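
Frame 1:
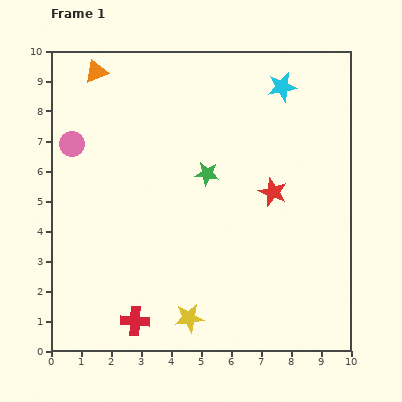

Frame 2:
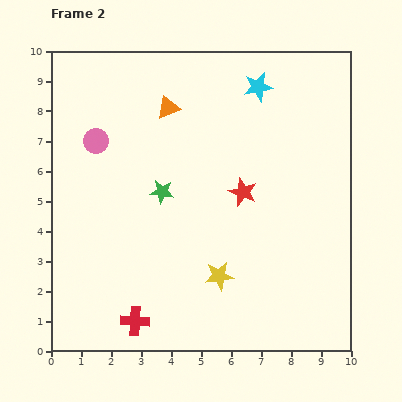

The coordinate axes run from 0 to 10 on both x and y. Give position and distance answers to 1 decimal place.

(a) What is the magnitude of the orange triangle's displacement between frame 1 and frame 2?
2.7

The orange triangle moved from (1.5, 9.3) to (3.9, 8.1), a distance of √(2.4² + 1.2²) ≈ 2.7.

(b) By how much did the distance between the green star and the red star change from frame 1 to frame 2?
+0.4

Distance in frame 1: 2.3. Distance in frame 2: 2.7.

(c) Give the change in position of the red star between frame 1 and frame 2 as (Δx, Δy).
(-1.0, 0.0)

The red star was at (7.4, 5.3) in frame 1 and (6.4, 5.3) in frame 2.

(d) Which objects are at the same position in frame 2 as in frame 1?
the red cross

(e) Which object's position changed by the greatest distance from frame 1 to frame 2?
the orange triangle

(moved 2.7; next 1.7)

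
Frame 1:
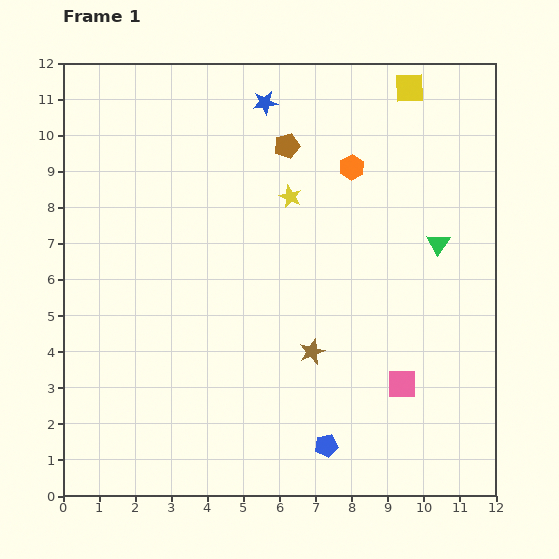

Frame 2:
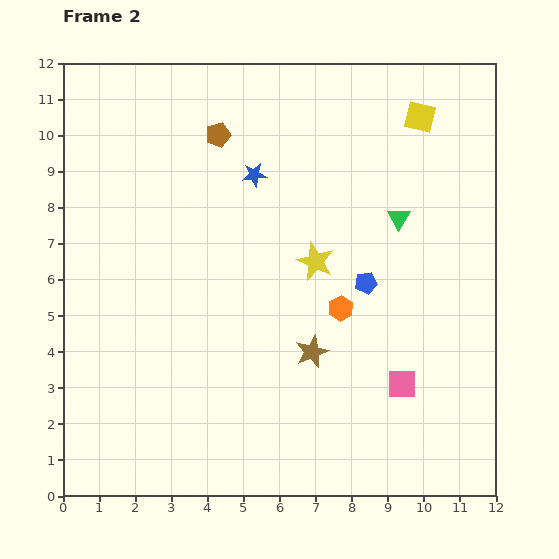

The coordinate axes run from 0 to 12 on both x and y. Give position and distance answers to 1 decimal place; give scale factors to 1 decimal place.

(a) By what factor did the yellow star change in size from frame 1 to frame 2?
1.7×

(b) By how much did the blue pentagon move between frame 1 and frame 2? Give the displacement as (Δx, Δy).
(1.1, 4.5)

The blue pentagon was at (7.3, 1.4) in frame 1 and (8.4, 5.9) in frame 2.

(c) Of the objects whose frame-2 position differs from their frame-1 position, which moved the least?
the yellow square

(moved 0.9)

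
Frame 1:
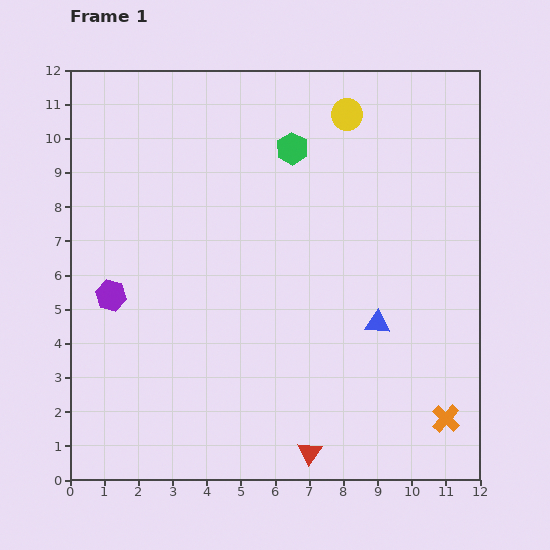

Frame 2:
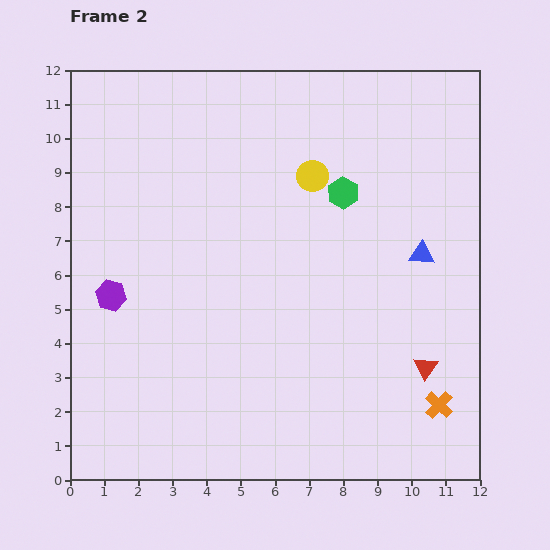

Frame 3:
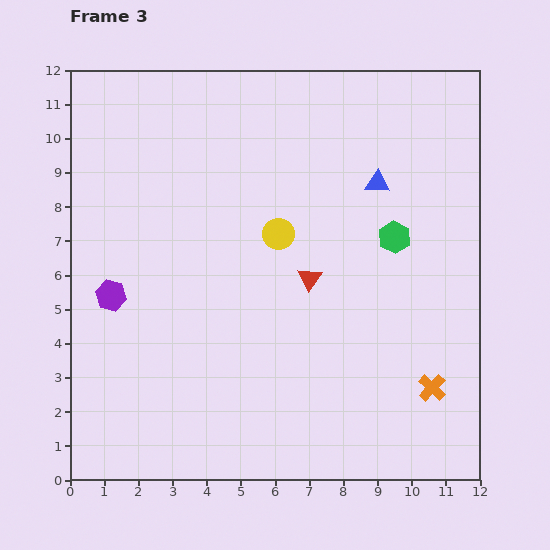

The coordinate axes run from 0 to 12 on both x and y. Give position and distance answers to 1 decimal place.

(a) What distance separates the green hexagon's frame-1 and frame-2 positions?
2.0

The green hexagon moved from (6.5, 9.7) to (8.0, 8.4), a distance of √(1.5² + 1.3²) ≈ 2.0.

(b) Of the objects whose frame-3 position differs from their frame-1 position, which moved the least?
the orange cross

(moved 1.0)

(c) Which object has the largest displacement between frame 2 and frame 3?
the red triangle

(moved 4.3; next 2.5)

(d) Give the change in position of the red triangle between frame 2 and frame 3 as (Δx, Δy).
(-3.4, 2.6)

The red triangle was at (10.4, 3.3) in frame 2 and (7.0, 5.9) in frame 3.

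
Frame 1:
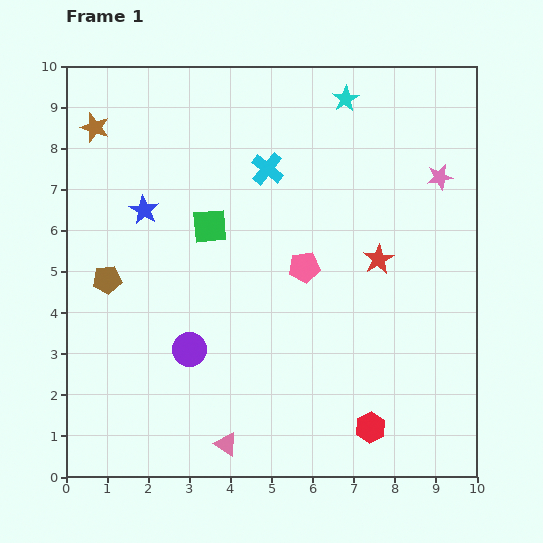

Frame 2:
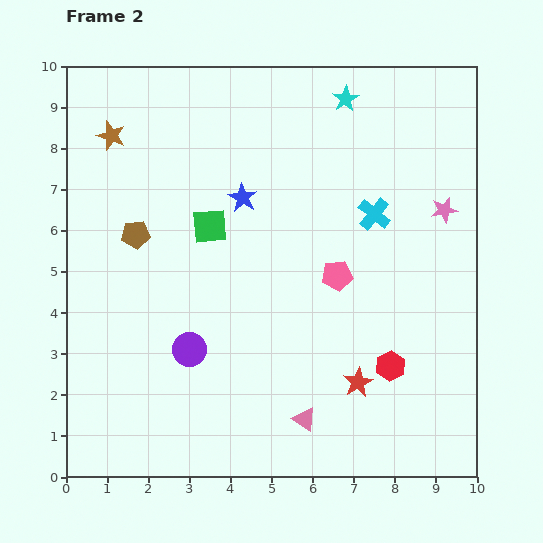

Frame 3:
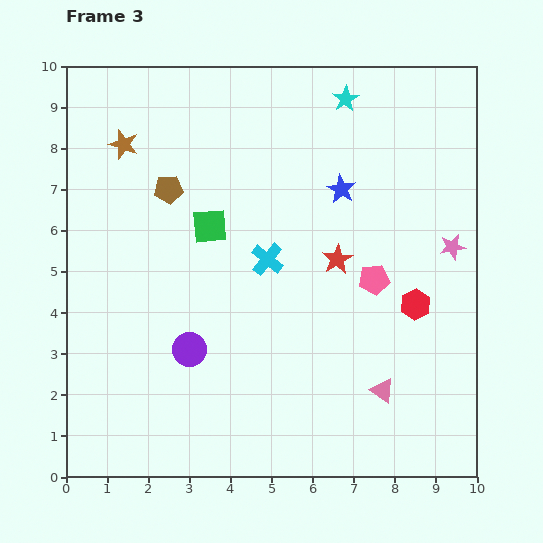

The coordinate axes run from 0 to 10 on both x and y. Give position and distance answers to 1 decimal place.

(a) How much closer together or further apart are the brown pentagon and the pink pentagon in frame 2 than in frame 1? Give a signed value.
+0.2

Distance in frame 1: 4.8. Distance in frame 2: 5.0.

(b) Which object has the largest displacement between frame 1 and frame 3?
the blue star

(moved 4.8; next 4.0)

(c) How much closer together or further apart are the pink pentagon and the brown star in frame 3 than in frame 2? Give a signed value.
+0.4

Distance in frame 2: 6.5. Distance in frame 3: 6.9.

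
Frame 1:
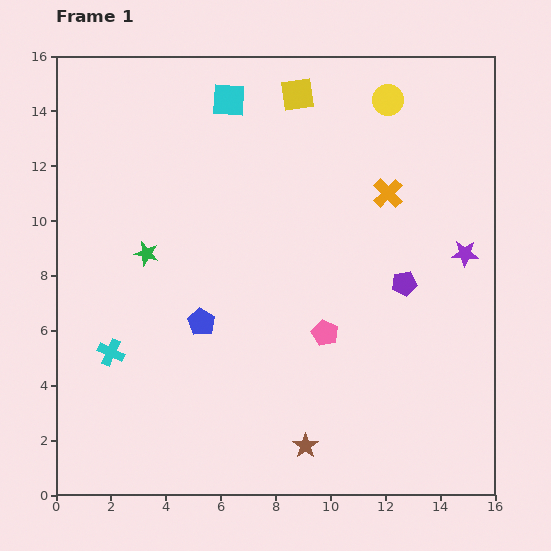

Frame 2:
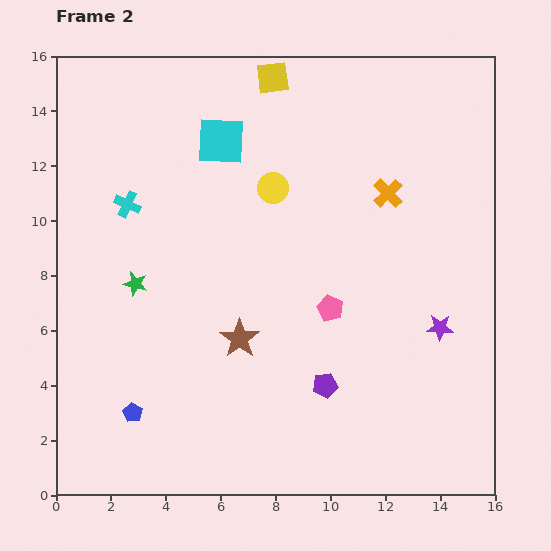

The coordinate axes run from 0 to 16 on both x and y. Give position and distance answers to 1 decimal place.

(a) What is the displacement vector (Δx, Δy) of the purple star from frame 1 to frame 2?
(-0.9, -2.7)

The purple star was at (14.9, 8.8) in frame 1 and (14.0, 6.1) in frame 2.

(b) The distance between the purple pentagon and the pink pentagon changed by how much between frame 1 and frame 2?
-0.6

Distance in frame 1: 3.4. Distance in frame 2: 2.8.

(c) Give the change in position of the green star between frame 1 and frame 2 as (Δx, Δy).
(-0.4, -1.1)

The green star was at (3.3, 8.8) in frame 1 and (2.9, 7.7) in frame 2.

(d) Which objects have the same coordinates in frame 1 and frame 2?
the orange cross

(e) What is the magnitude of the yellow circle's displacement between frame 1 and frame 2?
5.3

The yellow circle moved from (12.1, 14.4) to (7.9, 11.2), a distance of √(4.2² + 3.2²) ≈ 5.3.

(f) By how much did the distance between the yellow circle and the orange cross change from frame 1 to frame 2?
+0.8

Distance in frame 1: 3.4. Distance in frame 2: 4.2.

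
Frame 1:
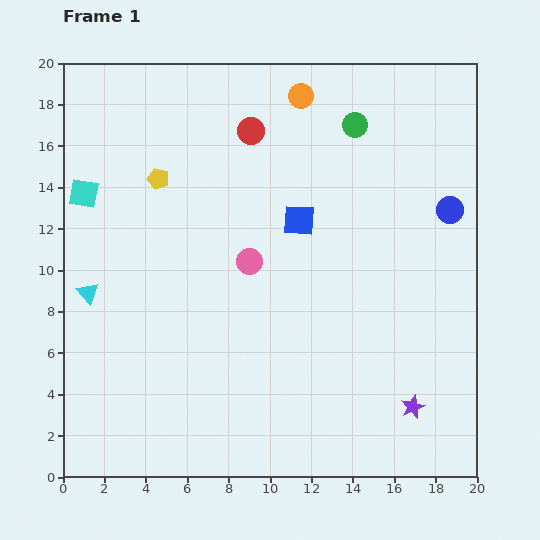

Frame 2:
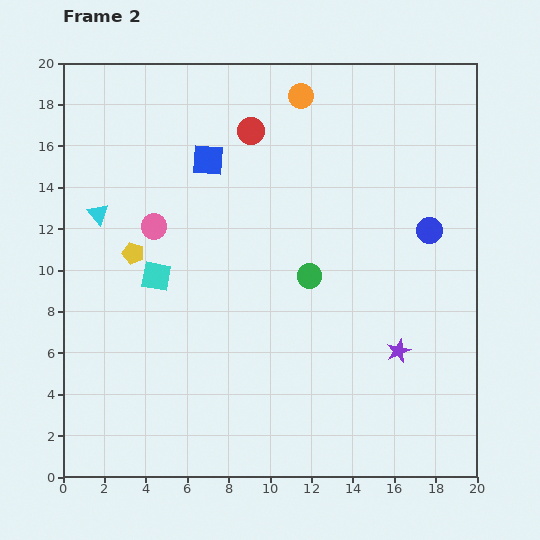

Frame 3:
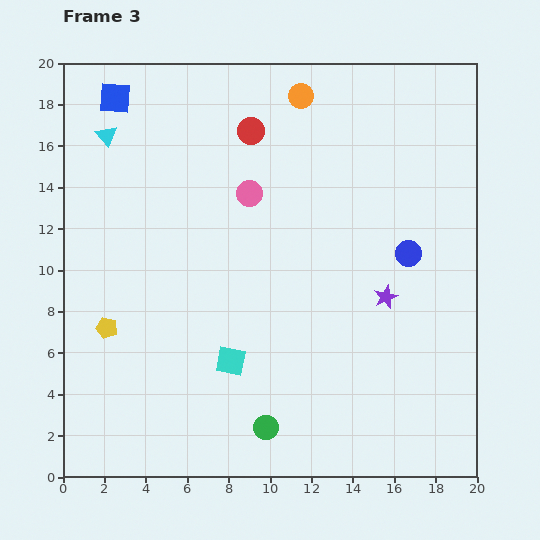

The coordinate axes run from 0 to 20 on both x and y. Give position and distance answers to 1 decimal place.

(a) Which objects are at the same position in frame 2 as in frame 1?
the red circle, the orange circle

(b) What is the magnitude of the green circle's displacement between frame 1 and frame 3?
15.2

The green circle moved from (14.1, 17.0) to (9.8, 2.4), a distance of √(4.3² + 14.6²) ≈ 15.2.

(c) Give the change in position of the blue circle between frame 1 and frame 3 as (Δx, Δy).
(-2.0, -2.1)

The blue circle was at (18.7, 12.9) in frame 1 and (16.7, 10.8) in frame 3.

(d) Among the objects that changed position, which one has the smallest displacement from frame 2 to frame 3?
the blue circle

(moved 1.5)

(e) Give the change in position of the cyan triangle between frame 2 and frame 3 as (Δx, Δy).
(0.4, 3.8)

The cyan triangle was at (1.7, 12.7) in frame 2 and (2.1, 16.5) in frame 3.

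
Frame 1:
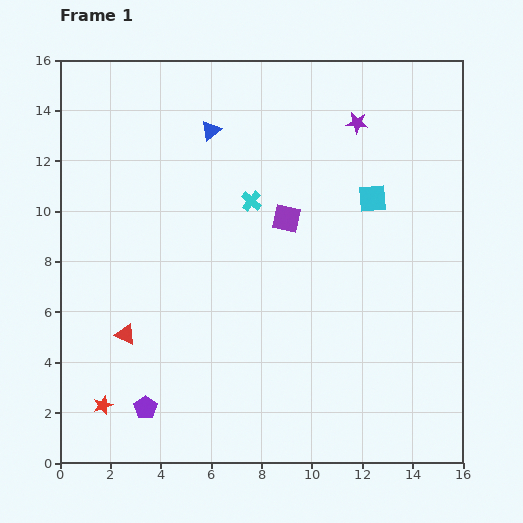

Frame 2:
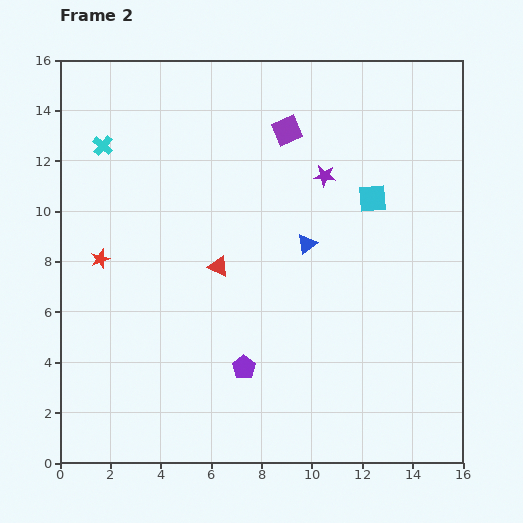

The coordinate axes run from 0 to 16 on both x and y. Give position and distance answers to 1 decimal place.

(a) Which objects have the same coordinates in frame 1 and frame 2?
the cyan square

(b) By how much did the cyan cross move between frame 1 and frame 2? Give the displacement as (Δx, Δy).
(-5.9, 2.2)

The cyan cross was at (7.6, 10.4) in frame 1 and (1.7, 12.6) in frame 2.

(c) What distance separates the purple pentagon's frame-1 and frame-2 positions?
4.2

The purple pentagon moved from (3.4, 2.2) to (7.3, 3.8), a distance of √(3.9² + 1.6²) ≈ 4.2.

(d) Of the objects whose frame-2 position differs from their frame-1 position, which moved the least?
the purple star

(moved 2.5)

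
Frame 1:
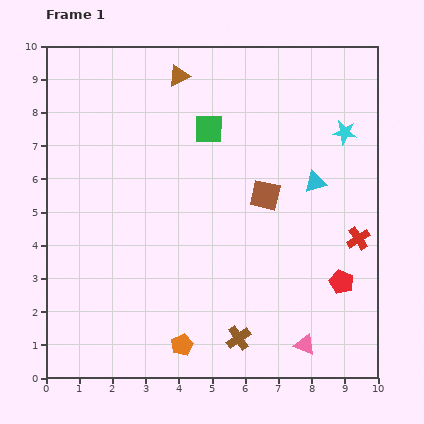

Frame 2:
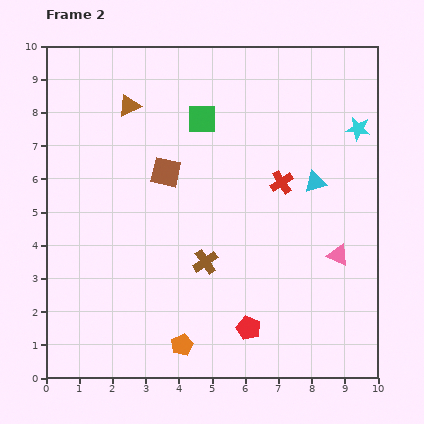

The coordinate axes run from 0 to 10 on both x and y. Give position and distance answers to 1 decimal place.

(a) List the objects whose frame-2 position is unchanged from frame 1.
the orange pentagon, the cyan triangle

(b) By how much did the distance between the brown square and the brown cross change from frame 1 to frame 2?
-1.4

Distance in frame 1: 4.4. Distance in frame 2: 3.0.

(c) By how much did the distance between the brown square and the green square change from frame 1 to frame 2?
-0.7

Distance in frame 1: 2.6. Distance in frame 2: 1.9.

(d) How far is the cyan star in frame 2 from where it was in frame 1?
0.4

The cyan star moved from (9.0, 7.4) to (9.4, 7.5), a distance of √(0.4² + 0.1²) ≈ 0.4.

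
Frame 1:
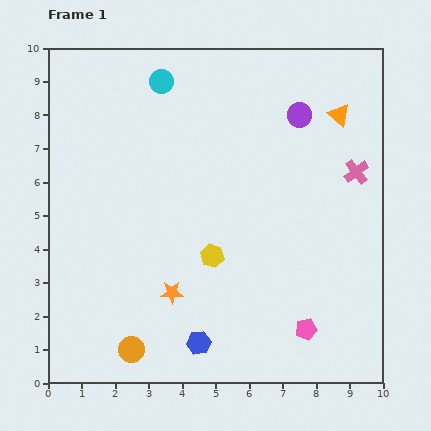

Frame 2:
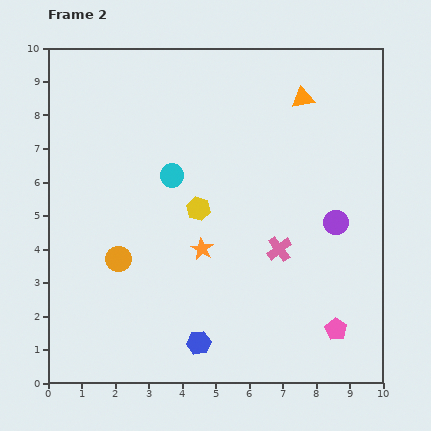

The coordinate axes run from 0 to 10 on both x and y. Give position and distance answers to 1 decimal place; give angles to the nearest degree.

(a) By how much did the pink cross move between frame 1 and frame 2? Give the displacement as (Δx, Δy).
(-2.3, -2.3)

The pink cross was at (9.2, 6.3) in frame 1 and (6.9, 4.0) in frame 2.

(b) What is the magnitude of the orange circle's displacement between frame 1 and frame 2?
2.7

The orange circle moved from (2.5, 1.0) to (2.1, 3.7), a distance of √(0.4² + 2.7²) ≈ 2.7.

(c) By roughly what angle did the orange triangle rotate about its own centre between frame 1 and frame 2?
52° counter-clockwise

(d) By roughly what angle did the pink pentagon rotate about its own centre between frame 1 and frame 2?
28° counter-clockwise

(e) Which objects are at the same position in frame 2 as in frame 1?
the blue hexagon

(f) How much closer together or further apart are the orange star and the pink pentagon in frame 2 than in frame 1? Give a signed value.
+0.6

Distance in frame 1: 4.1. Distance in frame 2: 4.7.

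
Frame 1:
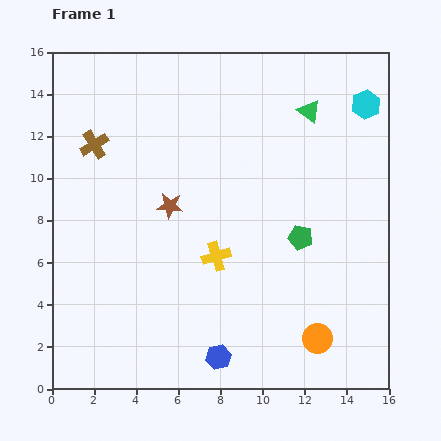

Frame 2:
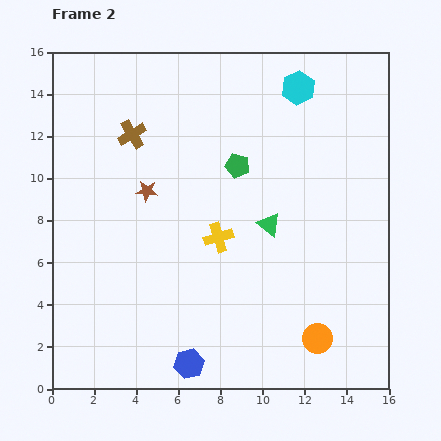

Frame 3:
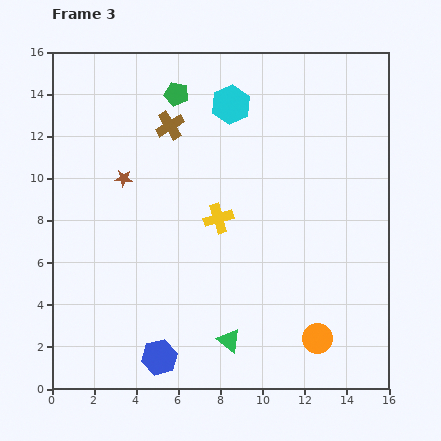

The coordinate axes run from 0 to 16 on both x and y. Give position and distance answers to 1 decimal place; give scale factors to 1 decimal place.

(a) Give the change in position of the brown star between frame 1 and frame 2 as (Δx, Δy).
(-1.1, 0.7)

The brown star was at (5.6, 8.7) in frame 1 and (4.5, 9.4) in frame 2.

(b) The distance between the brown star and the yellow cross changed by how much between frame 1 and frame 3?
+1.6

Distance in frame 1: 3.3. Distance in frame 3: 4.9.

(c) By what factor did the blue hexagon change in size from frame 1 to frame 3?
1.4×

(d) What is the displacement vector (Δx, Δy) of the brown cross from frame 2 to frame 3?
(1.8, 0.4)

The brown cross was at (3.8, 12.1) in frame 2 and (5.6, 12.5) in frame 3.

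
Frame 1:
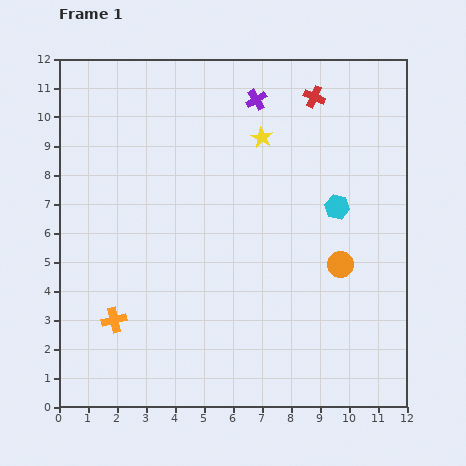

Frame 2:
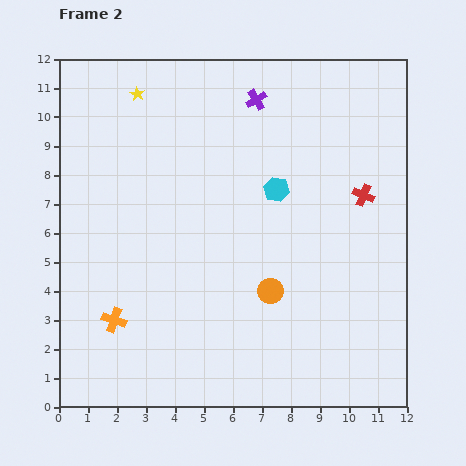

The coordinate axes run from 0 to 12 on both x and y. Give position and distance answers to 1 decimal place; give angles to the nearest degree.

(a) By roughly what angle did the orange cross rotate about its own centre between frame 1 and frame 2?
33° clockwise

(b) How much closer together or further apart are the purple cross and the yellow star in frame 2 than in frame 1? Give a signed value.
+2.8

Distance in frame 1: 1.3. Distance in frame 2: 4.1.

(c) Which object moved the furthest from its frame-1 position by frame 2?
the yellow star

(moved 4.6; next 3.8)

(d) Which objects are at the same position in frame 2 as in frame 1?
the purple cross, the orange cross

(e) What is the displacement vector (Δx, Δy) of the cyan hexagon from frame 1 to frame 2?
(-2.1, 0.6)

The cyan hexagon was at (9.6, 6.9) in frame 1 and (7.5, 7.5) in frame 2.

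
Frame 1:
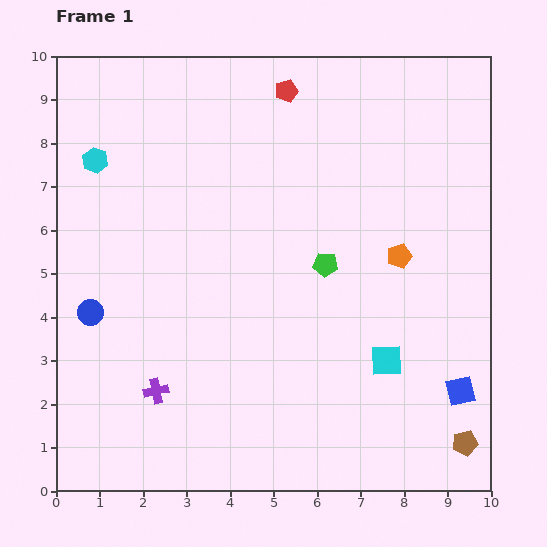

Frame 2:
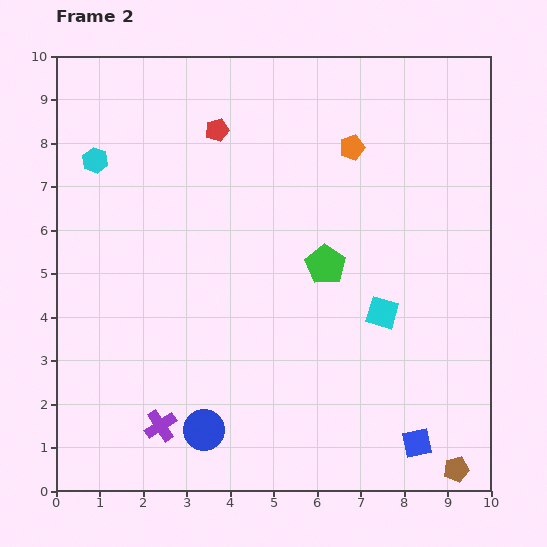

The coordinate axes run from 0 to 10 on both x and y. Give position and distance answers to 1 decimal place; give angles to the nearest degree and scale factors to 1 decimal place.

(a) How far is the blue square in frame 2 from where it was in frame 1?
1.6

The blue square moved from (9.3, 2.3) to (8.3, 1.1), a distance of √(1.0² + 1.2²) ≈ 1.6.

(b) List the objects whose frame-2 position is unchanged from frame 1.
the green pentagon, the cyan hexagon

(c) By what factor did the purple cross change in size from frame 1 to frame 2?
1.3×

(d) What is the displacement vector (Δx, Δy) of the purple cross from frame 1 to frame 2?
(0.1, -0.8)

The purple cross was at (2.3, 2.3) in frame 1 and (2.4, 1.5) in frame 2.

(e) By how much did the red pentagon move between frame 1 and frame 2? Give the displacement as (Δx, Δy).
(-1.6, -0.9)

The red pentagon was at (5.3, 9.2) in frame 1 and (3.7, 8.3) in frame 2.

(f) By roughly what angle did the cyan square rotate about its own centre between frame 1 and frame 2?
19° clockwise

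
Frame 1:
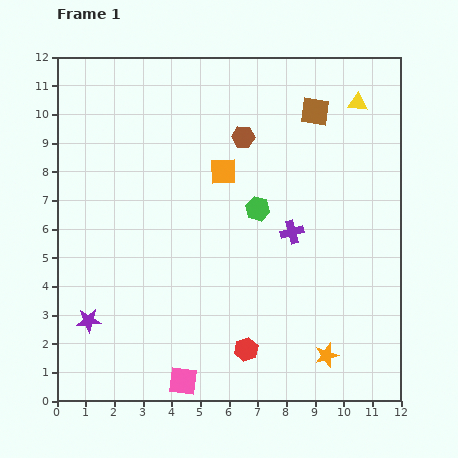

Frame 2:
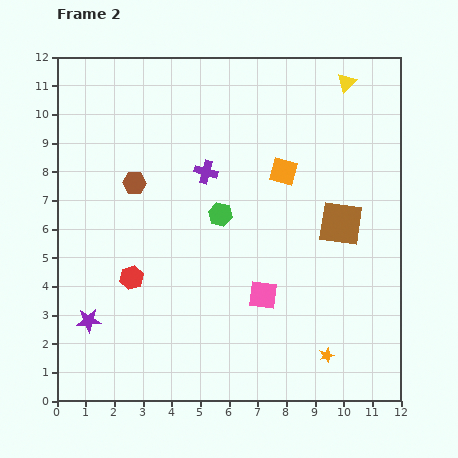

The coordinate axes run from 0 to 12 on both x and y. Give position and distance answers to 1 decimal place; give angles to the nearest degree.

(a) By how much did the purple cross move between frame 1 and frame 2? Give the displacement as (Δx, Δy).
(-3.0, 2.1)

The purple cross was at (8.2, 5.9) in frame 1 and (5.2, 8.0) in frame 2.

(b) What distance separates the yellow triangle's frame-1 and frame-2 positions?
0.8

The yellow triangle moved from (10.5, 10.4) to (10.1, 11.1), a distance of √(0.4² + 0.7²) ≈ 0.8.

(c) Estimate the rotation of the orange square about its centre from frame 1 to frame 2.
16° clockwise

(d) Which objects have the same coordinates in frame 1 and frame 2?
the purple star, the orange star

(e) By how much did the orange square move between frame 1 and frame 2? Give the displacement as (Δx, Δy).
(2.1, 0.0)

The orange square was at (5.8, 8.0) in frame 1 and (7.9, 8.0) in frame 2.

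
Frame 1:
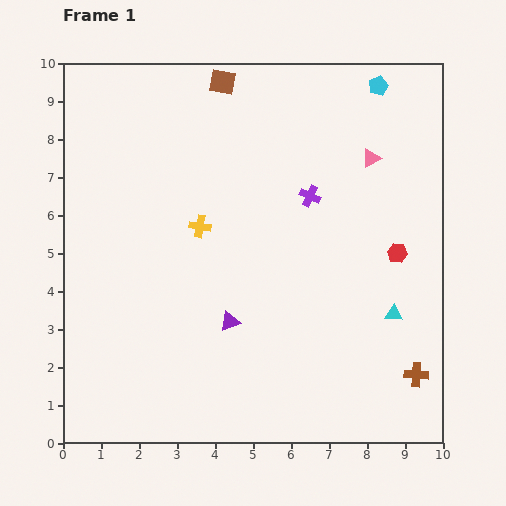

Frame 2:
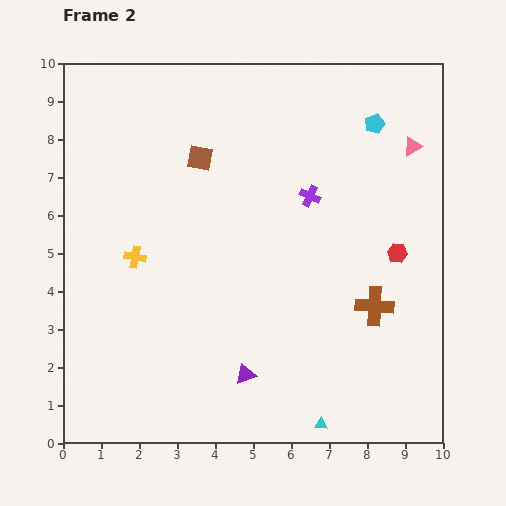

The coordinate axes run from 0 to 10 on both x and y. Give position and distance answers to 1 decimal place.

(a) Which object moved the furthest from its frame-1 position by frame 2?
the cyan triangle

(moved 3.5; next 2.1)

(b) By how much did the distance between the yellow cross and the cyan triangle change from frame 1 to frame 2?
+1.0

Distance in frame 1: 5.6. Distance in frame 2: 6.6.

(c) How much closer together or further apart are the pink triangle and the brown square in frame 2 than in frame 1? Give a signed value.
+1.2

Distance in frame 1: 4.4. Distance in frame 2: 5.6.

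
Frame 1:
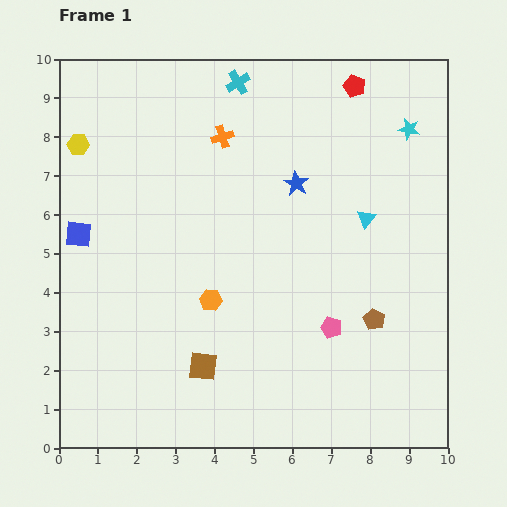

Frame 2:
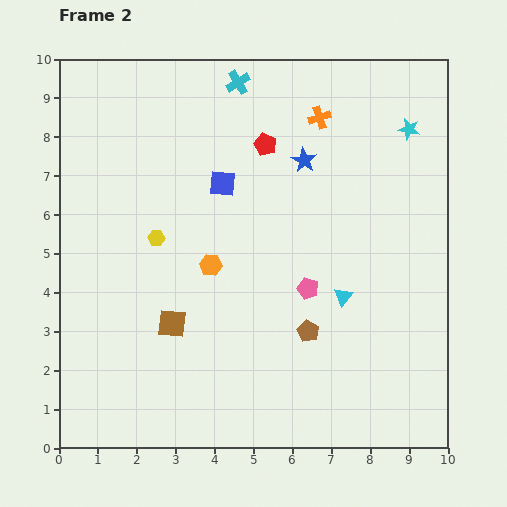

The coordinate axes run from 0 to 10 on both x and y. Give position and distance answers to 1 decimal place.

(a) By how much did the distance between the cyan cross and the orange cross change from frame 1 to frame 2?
+0.8

Distance in frame 1: 1.5. Distance in frame 2: 2.3.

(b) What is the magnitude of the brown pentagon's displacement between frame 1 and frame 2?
1.7

The brown pentagon moved from (8.1, 3.3) to (6.4, 3.0), a distance of √(1.7² + 0.3²) ≈ 1.7.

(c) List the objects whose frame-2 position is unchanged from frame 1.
the cyan cross, the cyan star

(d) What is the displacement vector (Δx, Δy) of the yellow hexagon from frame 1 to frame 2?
(2.0, -2.4)

The yellow hexagon was at (0.5, 7.8) in frame 1 and (2.5, 5.4) in frame 2.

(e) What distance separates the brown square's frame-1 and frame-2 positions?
1.4

The brown square moved from (3.7, 2.1) to (2.9, 3.2), a distance of √(0.8² + 1.1²) ≈ 1.4.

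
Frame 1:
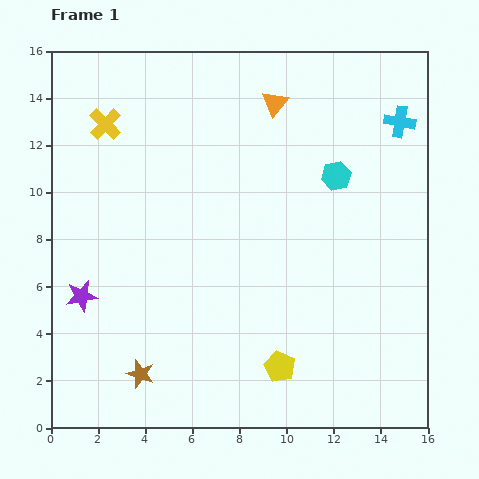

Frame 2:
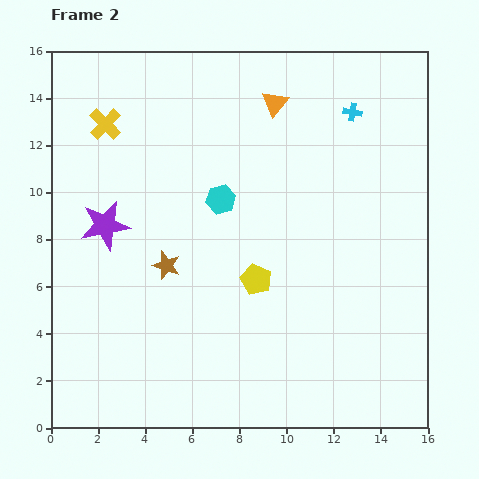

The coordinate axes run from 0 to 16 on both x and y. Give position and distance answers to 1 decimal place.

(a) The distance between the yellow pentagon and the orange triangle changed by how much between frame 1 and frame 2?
-3.7

Distance in frame 1: 11.2. Distance in frame 2: 7.5.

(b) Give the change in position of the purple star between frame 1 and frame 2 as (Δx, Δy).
(1.0, 3.0)

The purple star was at (1.3, 5.6) in frame 1 and (2.3, 8.6) in frame 2.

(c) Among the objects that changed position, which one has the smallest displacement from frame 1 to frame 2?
the cyan cross

(moved 2.0)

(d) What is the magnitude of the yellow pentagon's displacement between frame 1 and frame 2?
3.8

The yellow pentagon moved from (9.7, 2.6) to (8.7, 6.3), a distance of √(1.0² + 3.7²) ≈ 3.8.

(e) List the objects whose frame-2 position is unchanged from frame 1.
the yellow cross, the orange triangle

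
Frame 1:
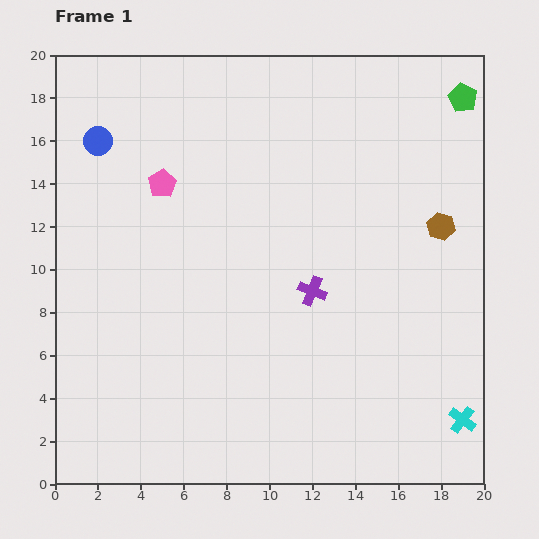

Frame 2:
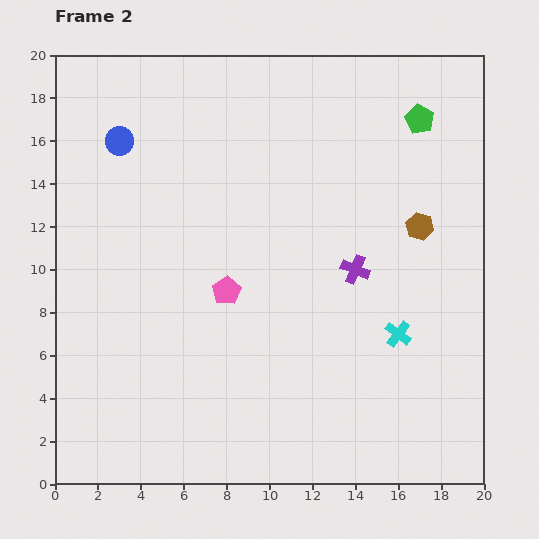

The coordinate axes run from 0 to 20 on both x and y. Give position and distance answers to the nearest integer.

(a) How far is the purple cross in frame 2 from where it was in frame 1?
2

The purple cross moved from (12, 9) to (14, 10), a distance of √(2² + 1²) ≈ 2.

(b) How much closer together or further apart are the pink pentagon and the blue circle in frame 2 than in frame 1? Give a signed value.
+5

Distance in frame 1: 4. Distance in frame 2: 9.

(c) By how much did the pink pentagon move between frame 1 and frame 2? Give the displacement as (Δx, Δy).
(3, -5)

The pink pentagon was at (5, 14) in frame 1 and (8, 9) in frame 2.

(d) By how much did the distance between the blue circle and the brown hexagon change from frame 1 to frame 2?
-1

Distance in frame 1: 16. Distance in frame 2: 15.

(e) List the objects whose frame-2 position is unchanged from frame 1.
none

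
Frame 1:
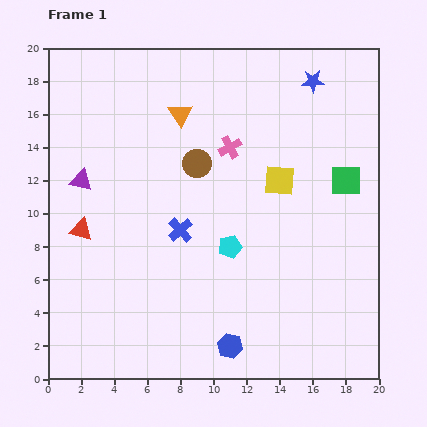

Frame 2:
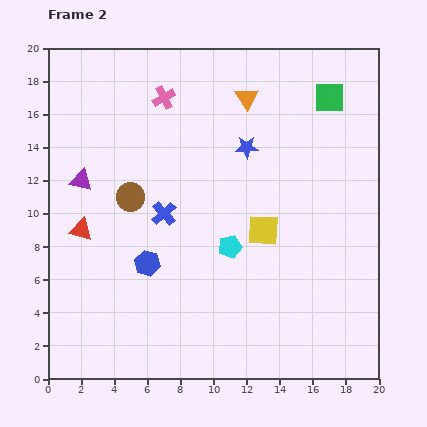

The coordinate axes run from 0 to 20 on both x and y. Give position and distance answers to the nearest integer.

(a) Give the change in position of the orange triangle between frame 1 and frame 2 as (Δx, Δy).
(4, 1)

The orange triangle was at (8, 16) in frame 1 and (12, 17) in frame 2.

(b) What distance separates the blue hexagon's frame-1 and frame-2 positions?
7

The blue hexagon moved from (11, 2) to (6, 7), a distance of √(5² + 5²) ≈ 7.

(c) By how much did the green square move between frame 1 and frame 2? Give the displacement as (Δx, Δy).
(-1, 5)

The green square was at (18, 12) in frame 1 and (17, 17) in frame 2.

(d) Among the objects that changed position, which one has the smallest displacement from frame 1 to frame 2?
the blue cross

(moved 1)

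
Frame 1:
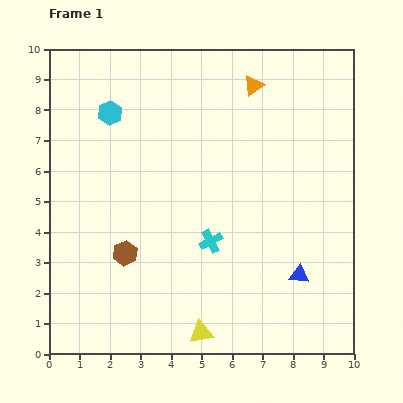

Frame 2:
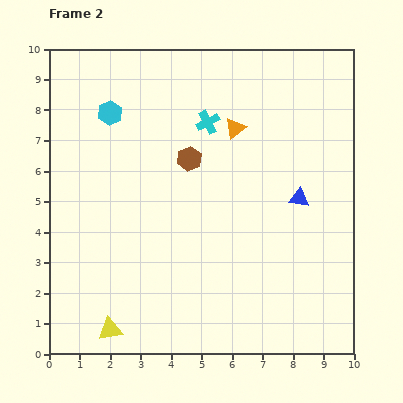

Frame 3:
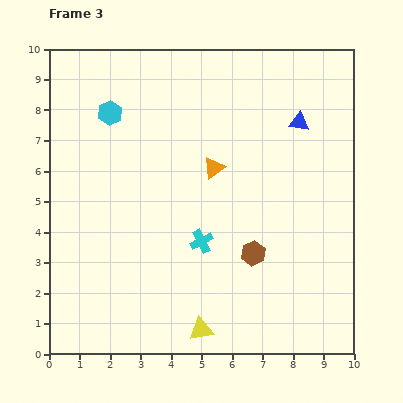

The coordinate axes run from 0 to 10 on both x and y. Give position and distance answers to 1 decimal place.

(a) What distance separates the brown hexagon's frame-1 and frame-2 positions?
3.7

The brown hexagon moved from (2.5, 3.3) to (4.6, 6.4), a distance of √(2.1² + 3.1²) ≈ 3.7.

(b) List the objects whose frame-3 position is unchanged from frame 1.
the cyan hexagon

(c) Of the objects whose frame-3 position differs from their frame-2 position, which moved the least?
the orange triangle

(moved 1.5)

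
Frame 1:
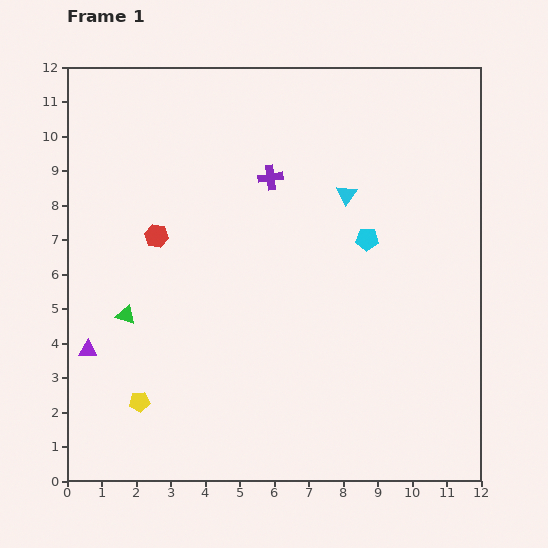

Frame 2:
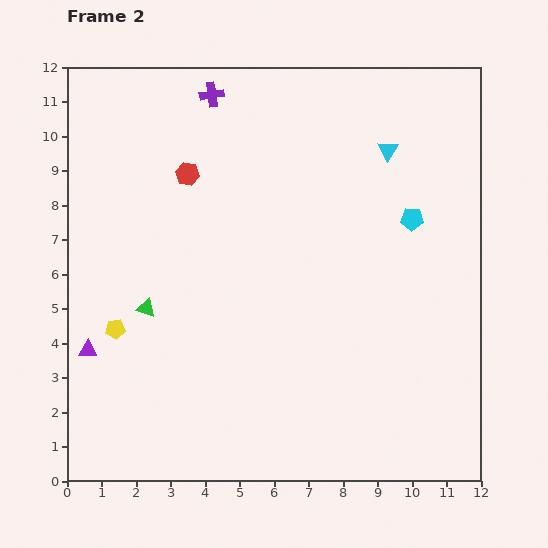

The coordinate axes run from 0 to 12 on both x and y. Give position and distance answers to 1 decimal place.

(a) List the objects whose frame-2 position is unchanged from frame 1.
the purple triangle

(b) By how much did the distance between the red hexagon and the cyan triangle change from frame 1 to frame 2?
+0.2

Distance in frame 1: 5.6. Distance in frame 2: 5.8.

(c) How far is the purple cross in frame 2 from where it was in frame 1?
2.9

The purple cross moved from (5.9, 8.8) to (4.2, 11.2), a distance of √(1.7² + 2.4²) ≈ 2.9.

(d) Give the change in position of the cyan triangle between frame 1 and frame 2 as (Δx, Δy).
(1.2, 1.3)

The cyan triangle was at (8.1, 8.3) in frame 1 and (9.3, 9.6) in frame 2.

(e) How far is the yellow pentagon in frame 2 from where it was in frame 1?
2.2

The yellow pentagon moved from (2.1, 2.3) to (1.4, 4.4), a distance of √(0.7² + 2.1²) ≈ 2.2.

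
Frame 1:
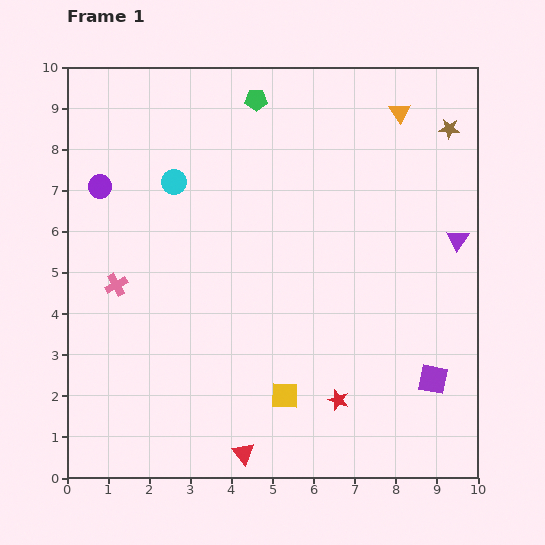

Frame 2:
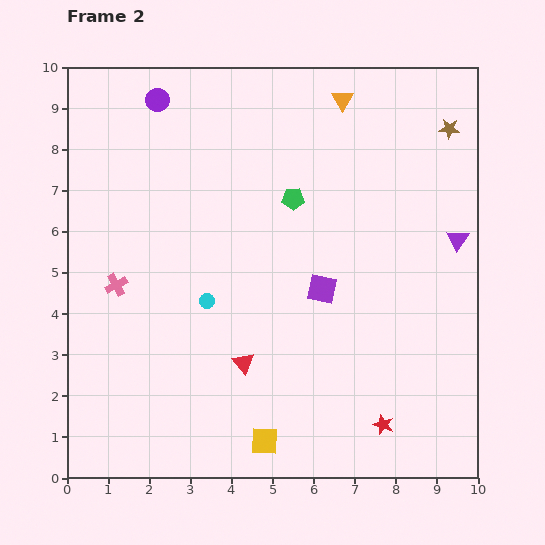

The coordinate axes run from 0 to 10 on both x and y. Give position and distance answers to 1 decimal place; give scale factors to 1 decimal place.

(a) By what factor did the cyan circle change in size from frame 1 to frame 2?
0.6×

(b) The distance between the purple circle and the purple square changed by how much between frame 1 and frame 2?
-3.3

Distance in frame 1: 9.4. Distance in frame 2: 6.1.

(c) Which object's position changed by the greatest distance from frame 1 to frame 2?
the purple square

(moved 3.5; next 3.0)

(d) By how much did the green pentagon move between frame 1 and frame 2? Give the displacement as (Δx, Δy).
(0.9, -2.4)

The green pentagon was at (4.6, 9.2) in frame 1 and (5.5, 6.8) in frame 2.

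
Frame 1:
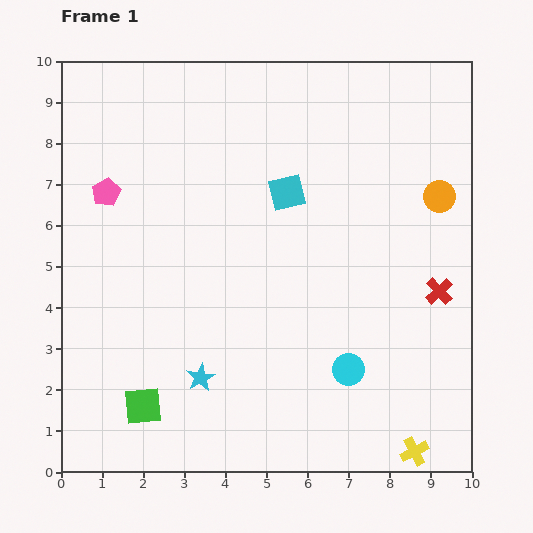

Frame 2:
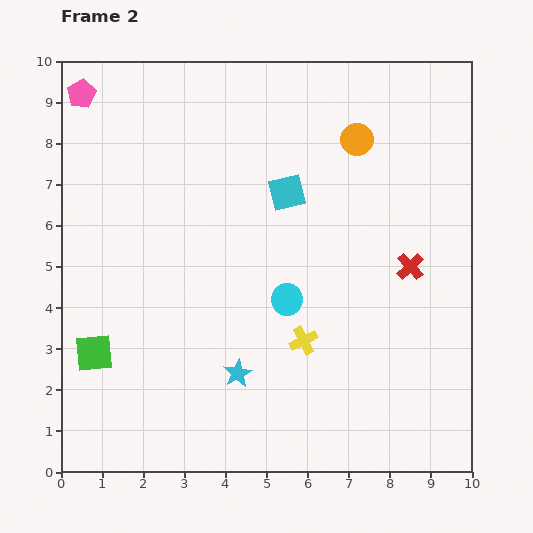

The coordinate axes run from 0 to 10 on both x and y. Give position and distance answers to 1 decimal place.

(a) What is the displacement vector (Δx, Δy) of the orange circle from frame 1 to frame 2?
(-2.0, 1.4)

The orange circle was at (9.2, 6.7) in frame 1 and (7.2, 8.1) in frame 2.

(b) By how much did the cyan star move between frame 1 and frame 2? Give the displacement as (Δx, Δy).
(0.9, 0.1)

The cyan star was at (3.4, 2.3) in frame 1 and (4.3, 2.4) in frame 2.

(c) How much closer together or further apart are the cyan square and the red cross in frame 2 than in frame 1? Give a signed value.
-0.9

Distance in frame 1: 4.4. Distance in frame 2: 3.5.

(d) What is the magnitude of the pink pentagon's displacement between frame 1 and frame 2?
2.5

The pink pentagon moved from (1.1, 6.8) to (0.5, 9.2), a distance of √(0.6² + 2.4²) ≈ 2.5.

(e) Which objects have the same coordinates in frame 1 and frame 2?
the cyan square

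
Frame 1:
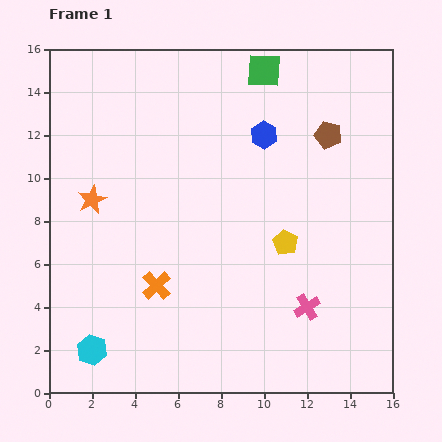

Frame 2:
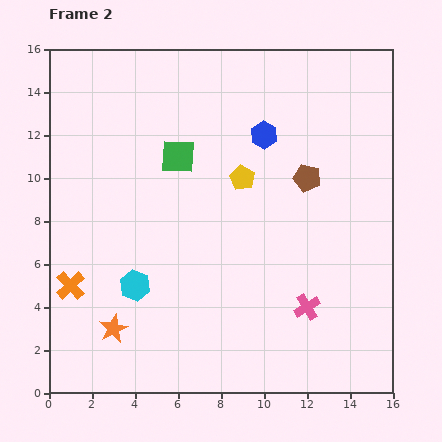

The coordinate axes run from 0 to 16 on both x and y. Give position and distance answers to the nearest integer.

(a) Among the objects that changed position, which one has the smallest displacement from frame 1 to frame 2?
the brown pentagon

(moved 2)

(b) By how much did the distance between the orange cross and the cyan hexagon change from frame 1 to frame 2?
-1

Distance in frame 1: 4. Distance in frame 2: 3.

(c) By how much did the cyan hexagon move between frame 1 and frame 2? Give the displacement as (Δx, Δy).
(2, 3)

The cyan hexagon was at (2, 2) in frame 1 and (4, 5) in frame 2.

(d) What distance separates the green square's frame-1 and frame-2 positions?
6

The green square moved from (10, 15) to (6, 11), a distance of √(4² + 4²) ≈ 6.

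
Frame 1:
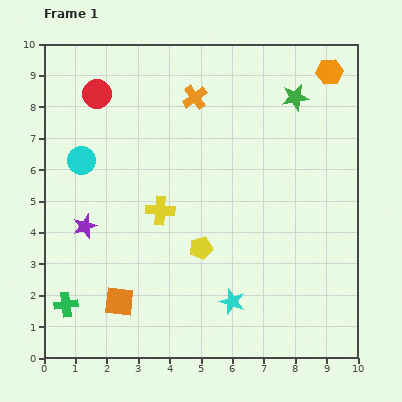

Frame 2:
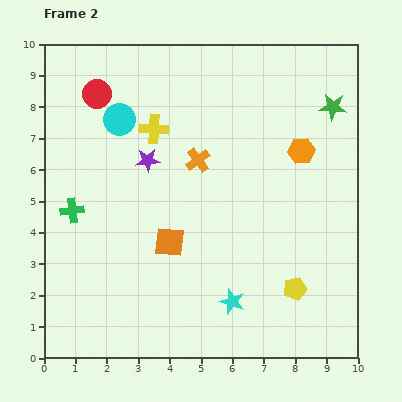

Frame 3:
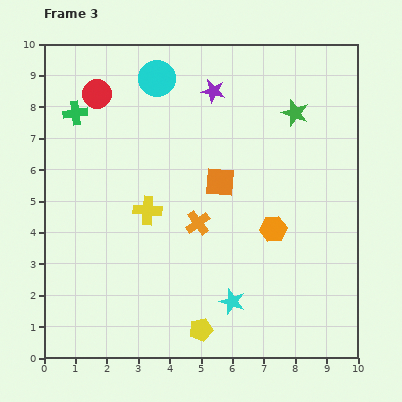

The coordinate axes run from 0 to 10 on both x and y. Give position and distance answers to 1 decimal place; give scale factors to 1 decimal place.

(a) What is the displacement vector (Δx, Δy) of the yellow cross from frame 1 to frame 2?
(-0.2, 2.6)

The yellow cross was at (3.7, 4.7) in frame 1 and (3.5, 7.3) in frame 2.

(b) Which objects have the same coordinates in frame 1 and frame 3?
the red circle, the cyan star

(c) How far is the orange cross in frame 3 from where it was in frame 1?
4.0

The orange cross moved from (4.8, 8.3) to (4.9, 4.3), a distance of √(0.1² + 4.0²) ≈ 4.0.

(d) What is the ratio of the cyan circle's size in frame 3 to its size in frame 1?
1.3×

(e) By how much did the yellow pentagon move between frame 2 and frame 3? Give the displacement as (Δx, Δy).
(-3.0, -1.3)

The yellow pentagon was at (8.0, 2.2) in frame 2 and (5.0, 0.9) in frame 3.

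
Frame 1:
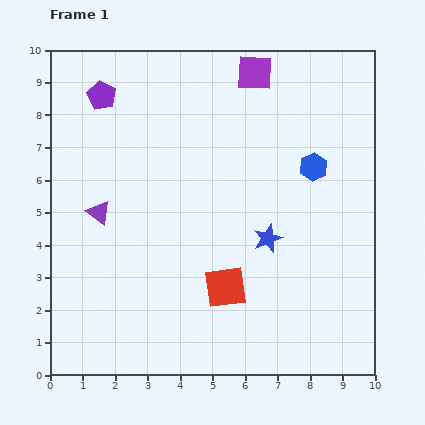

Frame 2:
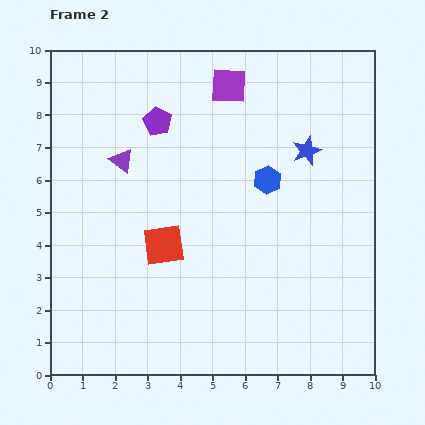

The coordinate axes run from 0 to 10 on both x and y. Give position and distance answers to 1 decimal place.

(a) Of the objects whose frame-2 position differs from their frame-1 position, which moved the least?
the purple square

(moved 0.9)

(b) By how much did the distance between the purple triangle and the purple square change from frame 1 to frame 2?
-2.4

Distance in frame 1: 6.4. Distance in frame 2: 4.0.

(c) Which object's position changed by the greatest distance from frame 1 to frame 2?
the blue star

(moved 3.0; next 2.3)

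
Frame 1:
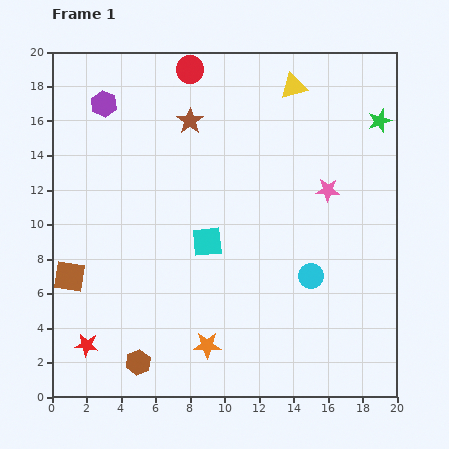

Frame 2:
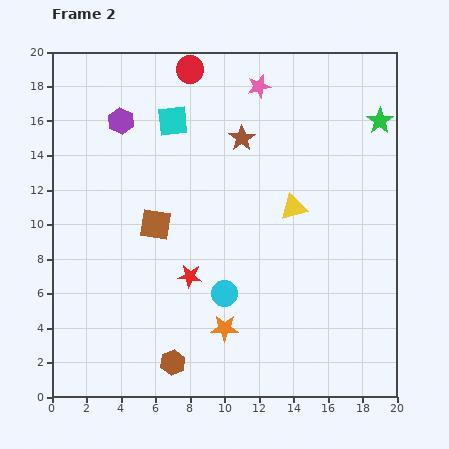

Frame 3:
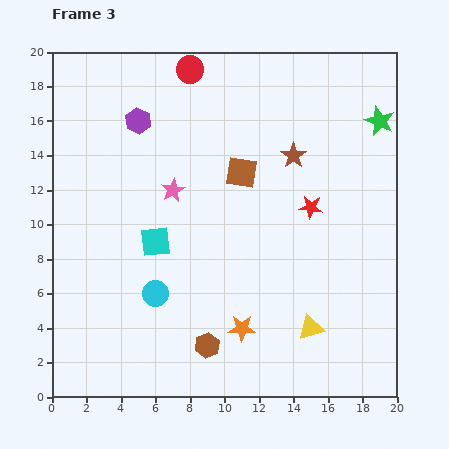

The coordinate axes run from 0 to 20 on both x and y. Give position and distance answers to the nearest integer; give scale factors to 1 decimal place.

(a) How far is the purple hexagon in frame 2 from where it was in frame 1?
1

The purple hexagon moved from (3, 17) to (4, 16), a distance of √(1² + 1²) ≈ 1.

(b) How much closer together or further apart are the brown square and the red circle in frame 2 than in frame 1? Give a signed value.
-5

Distance in frame 1: 14. Distance in frame 2: 9.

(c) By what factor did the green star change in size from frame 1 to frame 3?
1.3×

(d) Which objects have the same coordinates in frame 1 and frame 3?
the red circle, the green star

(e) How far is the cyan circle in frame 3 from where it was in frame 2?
4

The cyan circle moved from (10, 6) to (6, 6), a distance of √(4² + 0²) ≈ 4.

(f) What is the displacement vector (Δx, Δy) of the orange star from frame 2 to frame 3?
(1, 0)

The orange star was at (10, 4) in frame 2 and (11, 4) in frame 3.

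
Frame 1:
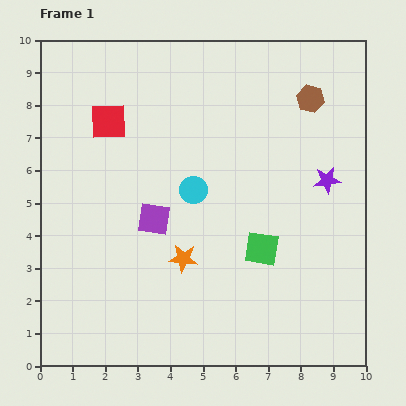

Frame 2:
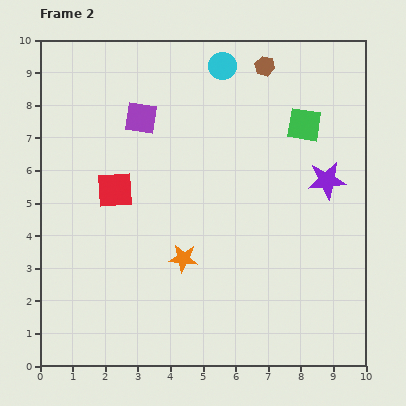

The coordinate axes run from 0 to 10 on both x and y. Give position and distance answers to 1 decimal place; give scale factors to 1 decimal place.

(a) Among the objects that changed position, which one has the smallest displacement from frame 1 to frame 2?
the brown hexagon

(moved 1.7)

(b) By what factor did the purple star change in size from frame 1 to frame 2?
1.4×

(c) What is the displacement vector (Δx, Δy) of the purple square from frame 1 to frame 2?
(-0.4, 3.1)

The purple square was at (3.5, 4.5) in frame 1 and (3.1, 7.6) in frame 2.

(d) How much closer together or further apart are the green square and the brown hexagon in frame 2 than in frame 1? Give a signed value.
-2.6

Distance in frame 1: 4.8. Distance in frame 2: 2.2.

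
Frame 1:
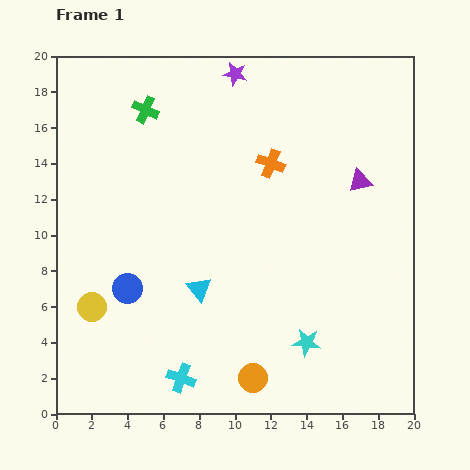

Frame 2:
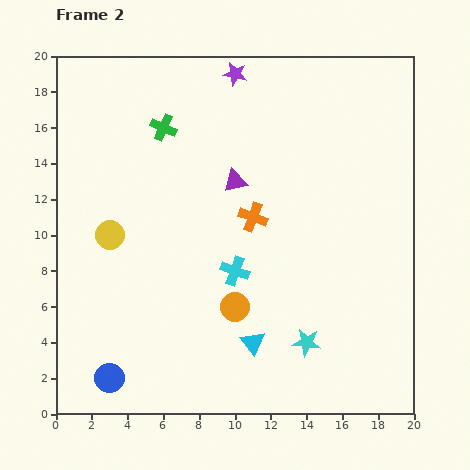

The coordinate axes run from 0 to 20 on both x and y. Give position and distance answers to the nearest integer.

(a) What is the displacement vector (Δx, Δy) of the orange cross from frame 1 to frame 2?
(-1, -3)

The orange cross was at (12, 14) in frame 1 and (11, 11) in frame 2.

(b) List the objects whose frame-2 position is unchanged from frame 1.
the purple star, the cyan star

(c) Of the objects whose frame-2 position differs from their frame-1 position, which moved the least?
the green cross

(moved 1)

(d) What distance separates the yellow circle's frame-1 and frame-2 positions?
4

The yellow circle moved from (2, 6) to (3, 10), a distance of √(1² + 4²) ≈ 4.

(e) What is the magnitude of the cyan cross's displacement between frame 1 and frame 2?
7

The cyan cross moved from (7, 2) to (10, 8), a distance of √(3² + 6²) ≈ 7.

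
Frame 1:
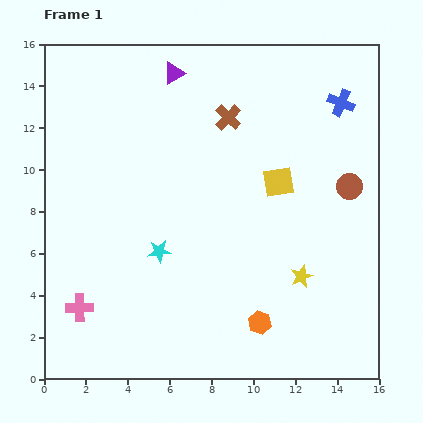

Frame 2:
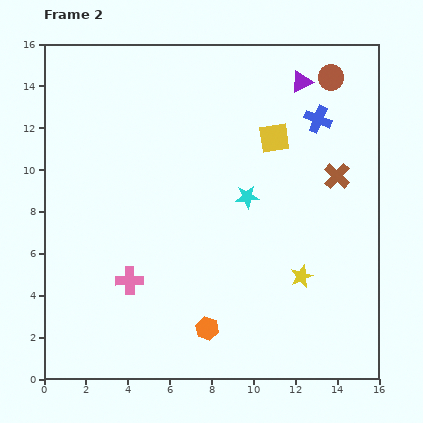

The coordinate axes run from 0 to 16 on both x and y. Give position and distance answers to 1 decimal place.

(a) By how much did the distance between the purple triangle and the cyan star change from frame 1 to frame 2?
-2.4

Distance in frame 1: 8.5. Distance in frame 2: 6.1.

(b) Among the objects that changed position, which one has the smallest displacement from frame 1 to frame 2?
the blue cross

(moved 1.4)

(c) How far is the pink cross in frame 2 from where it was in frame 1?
2.7

The pink cross moved from (1.7, 3.4) to (4.1, 4.7), a distance of √(2.4² + 1.3²) ≈ 2.7.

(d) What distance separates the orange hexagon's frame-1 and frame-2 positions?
2.5

The orange hexagon moved from (10.3, 2.7) to (7.8, 2.4), a distance of √(2.5² + 0.3²) ≈ 2.5.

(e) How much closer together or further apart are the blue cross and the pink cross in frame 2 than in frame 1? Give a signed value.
-4.1

Distance in frame 1: 15.9. Distance in frame 2: 11.8.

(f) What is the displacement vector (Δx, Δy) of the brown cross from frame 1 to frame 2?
(5.2, -2.8)

The brown cross was at (8.8, 12.5) in frame 1 and (14.0, 9.7) in frame 2.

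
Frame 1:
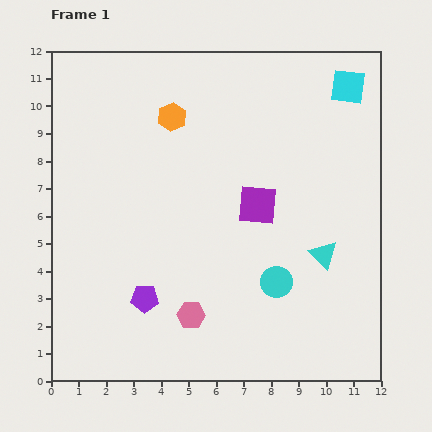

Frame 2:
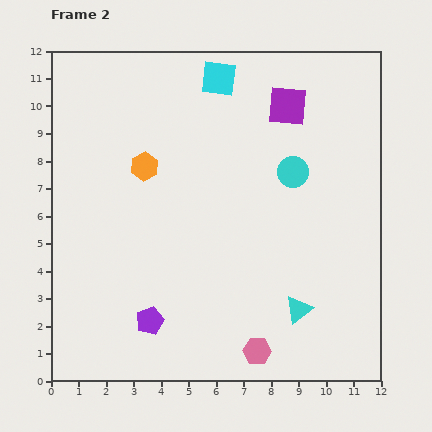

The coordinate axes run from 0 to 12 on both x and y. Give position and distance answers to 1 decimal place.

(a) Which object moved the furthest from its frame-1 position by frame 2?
the cyan square

(moved 4.7; next 4.0)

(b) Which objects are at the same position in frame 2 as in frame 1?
none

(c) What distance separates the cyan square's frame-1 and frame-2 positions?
4.7

The cyan square moved from (10.8, 10.7) to (6.1, 11.0), a distance of √(4.7² + 0.3²) ≈ 4.7.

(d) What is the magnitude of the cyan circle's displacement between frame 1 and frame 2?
4.0

The cyan circle moved from (8.2, 3.6) to (8.8, 7.6), a distance of √(0.6² + 4.0²) ≈ 4.0.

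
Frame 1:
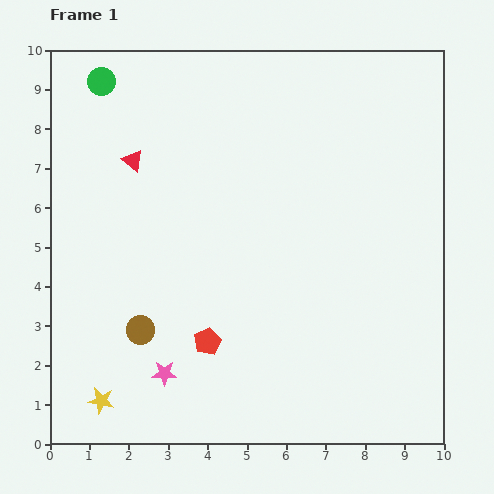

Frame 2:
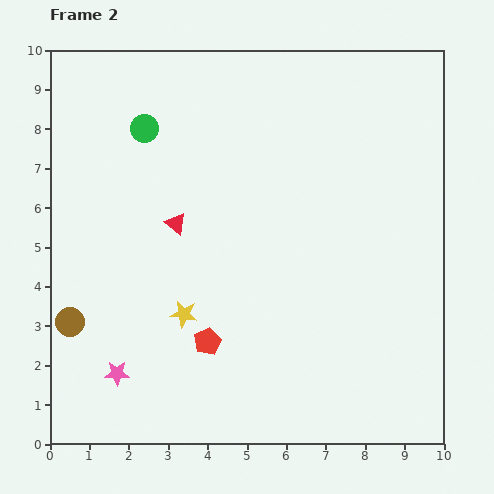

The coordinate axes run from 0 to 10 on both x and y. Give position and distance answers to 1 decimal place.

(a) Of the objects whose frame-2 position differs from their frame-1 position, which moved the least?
the pink star

(moved 1.2)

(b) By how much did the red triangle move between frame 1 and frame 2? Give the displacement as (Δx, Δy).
(1.1, -1.6)

The red triangle was at (2.1, 7.2) in frame 1 and (3.2, 5.6) in frame 2.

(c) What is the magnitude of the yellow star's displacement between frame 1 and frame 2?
3.0

The yellow star moved from (1.3, 1.1) to (3.4, 3.3), a distance of √(2.1² + 2.2²) ≈ 3.0.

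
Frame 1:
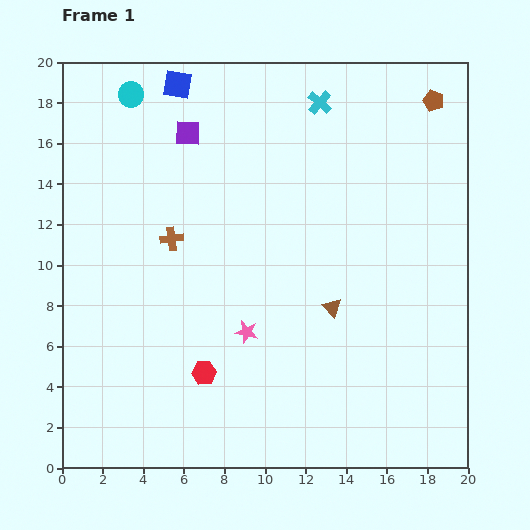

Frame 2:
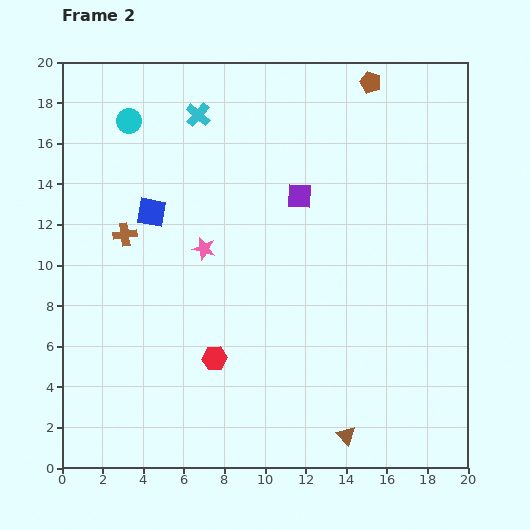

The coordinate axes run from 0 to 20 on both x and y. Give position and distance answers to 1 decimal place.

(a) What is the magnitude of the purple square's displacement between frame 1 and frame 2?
6.3

The purple square moved from (6.2, 16.5) to (11.7, 13.4), a distance of √(5.5² + 3.1²) ≈ 6.3.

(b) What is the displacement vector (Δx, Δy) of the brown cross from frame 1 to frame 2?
(-2.3, 0.2)

The brown cross was at (5.4, 11.3) in frame 1 and (3.1, 11.5) in frame 2.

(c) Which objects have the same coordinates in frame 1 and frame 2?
none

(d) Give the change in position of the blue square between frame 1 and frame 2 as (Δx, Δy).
(-1.3, -6.3)

The blue square was at (5.7, 18.9) in frame 1 and (4.4, 12.6) in frame 2.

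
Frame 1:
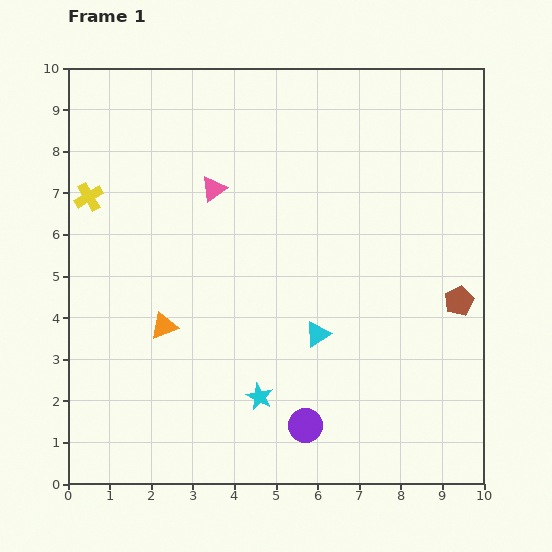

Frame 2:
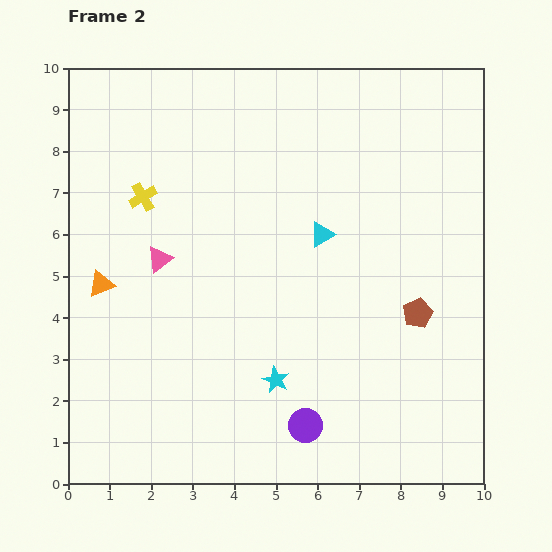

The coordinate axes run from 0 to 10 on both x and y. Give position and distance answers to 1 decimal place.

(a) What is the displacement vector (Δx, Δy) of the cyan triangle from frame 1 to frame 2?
(0.1, 2.4)

The cyan triangle was at (6.0, 3.6) in frame 1 and (6.1, 6.0) in frame 2.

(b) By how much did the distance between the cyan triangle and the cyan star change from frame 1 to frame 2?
+1.6

Distance in frame 1: 2.1. Distance in frame 2: 3.7.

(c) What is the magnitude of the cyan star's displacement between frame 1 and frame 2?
0.6

The cyan star moved from (4.6, 2.1) to (5.0, 2.5), a distance of √(0.4² + 0.4²) ≈ 0.6.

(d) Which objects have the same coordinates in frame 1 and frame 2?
the purple circle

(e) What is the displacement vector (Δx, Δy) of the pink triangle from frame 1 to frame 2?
(-1.3, -1.7)

The pink triangle was at (3.5, 7.1) in frame 1 and (2.2, 5.4) in frame 2.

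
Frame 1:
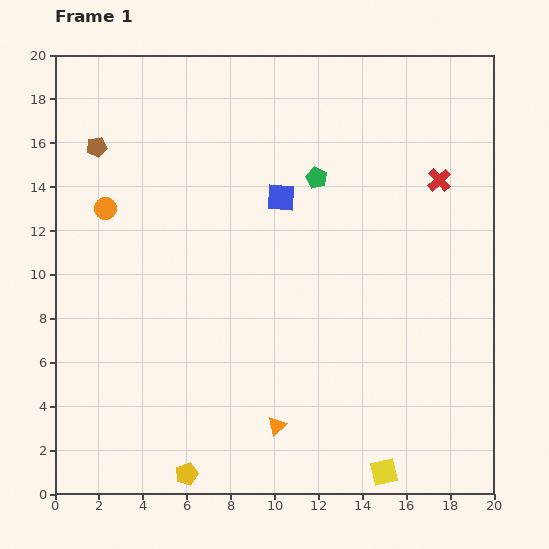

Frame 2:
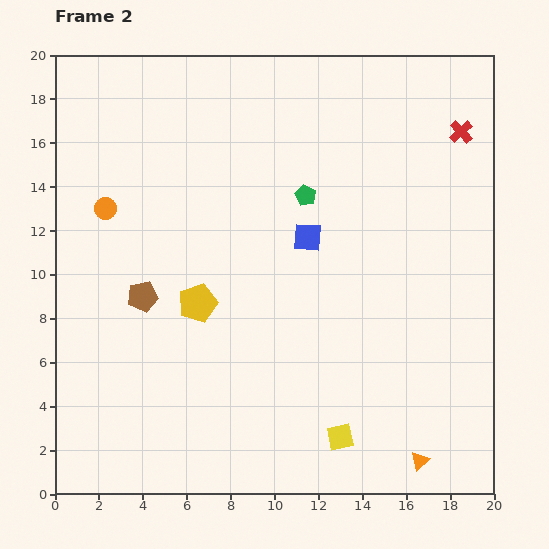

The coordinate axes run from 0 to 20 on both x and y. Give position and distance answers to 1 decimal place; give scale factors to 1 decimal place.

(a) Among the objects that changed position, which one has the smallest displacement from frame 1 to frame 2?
the green pentagon

(moved 0.9)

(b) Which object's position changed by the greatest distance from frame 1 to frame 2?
the yellow pentagon

(moved 7.8; next 7.1)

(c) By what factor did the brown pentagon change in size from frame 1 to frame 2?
1.5×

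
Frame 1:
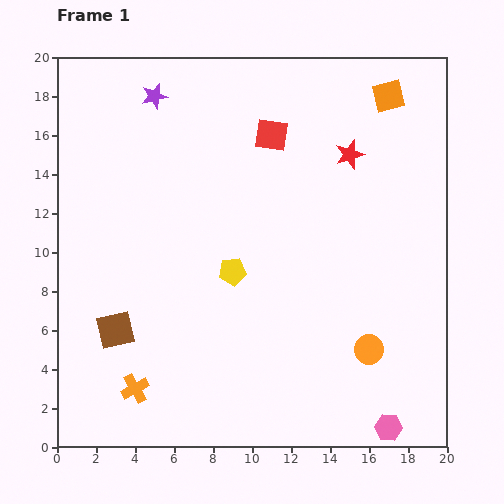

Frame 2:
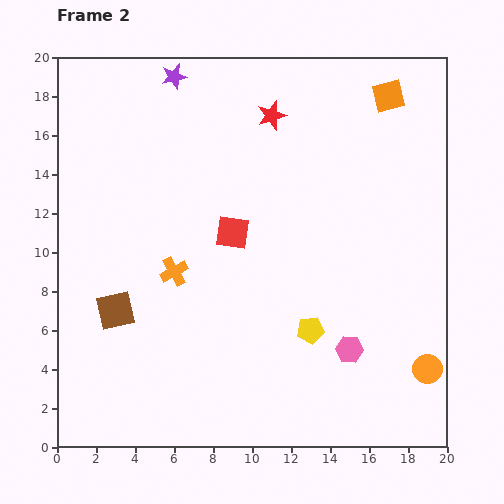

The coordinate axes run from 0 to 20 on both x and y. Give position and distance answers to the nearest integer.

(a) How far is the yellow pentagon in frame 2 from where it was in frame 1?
5

The yellow pentagon moved from (9, 9) to (13, 6), a distance of √(4² + 3²) ≈ 5.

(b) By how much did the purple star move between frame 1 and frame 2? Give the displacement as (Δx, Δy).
(1, 1)

The purple star was at (5, 18) in frame 1 and (6, 19) in frame 2.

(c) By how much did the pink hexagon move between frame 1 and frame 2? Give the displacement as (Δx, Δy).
(-2, 4)

The pink hexagon was at (17, 1) in frame 1 and (15, 5) in frame 2.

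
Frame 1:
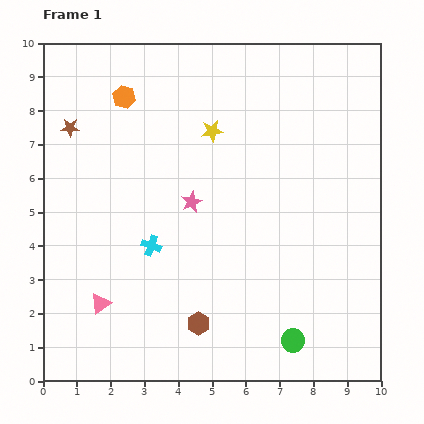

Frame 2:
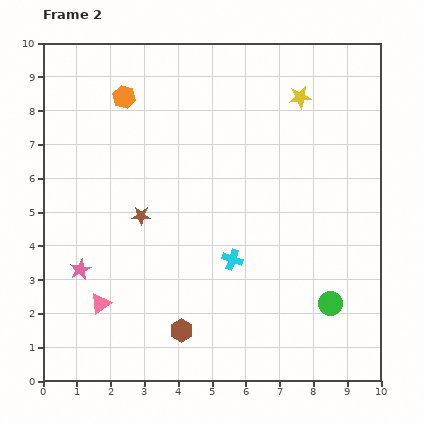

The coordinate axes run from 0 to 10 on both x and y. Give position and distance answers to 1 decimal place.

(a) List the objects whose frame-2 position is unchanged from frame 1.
the pink triangle, the orange hexagon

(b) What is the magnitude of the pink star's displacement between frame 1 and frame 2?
3.9

The pink star moved from (4.4, 5.3) to (1.1, 3.3), a distance of √(3.3² + 2.0²) ≈ 3.9.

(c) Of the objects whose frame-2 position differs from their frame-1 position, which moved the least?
the brown hexagon

(moved 0.5)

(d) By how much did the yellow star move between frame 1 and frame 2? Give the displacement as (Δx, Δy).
(2.6, 1.0)

The yellow star was at (5.0, 7.4) in frame 1 and (7.6, 8.4) in frame 2.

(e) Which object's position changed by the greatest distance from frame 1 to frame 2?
the pink star

(moved 3.9; next 3.3)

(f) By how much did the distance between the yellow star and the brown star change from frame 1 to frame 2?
+1.7

Distance in frame 1: 4.2. Distance in frame 2: 5.9.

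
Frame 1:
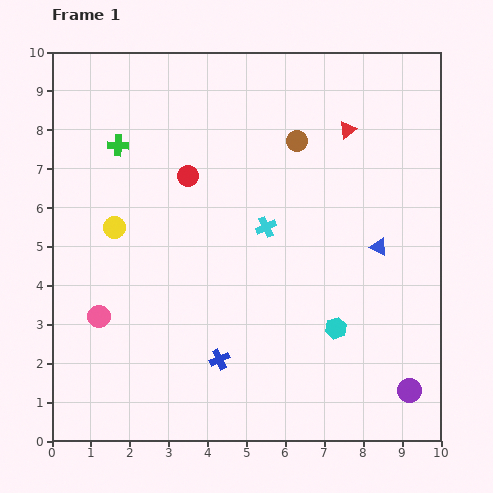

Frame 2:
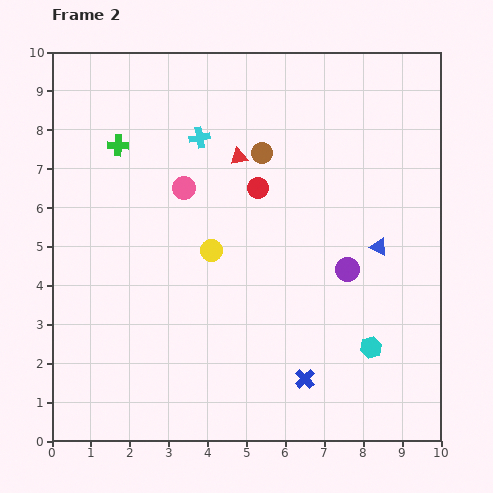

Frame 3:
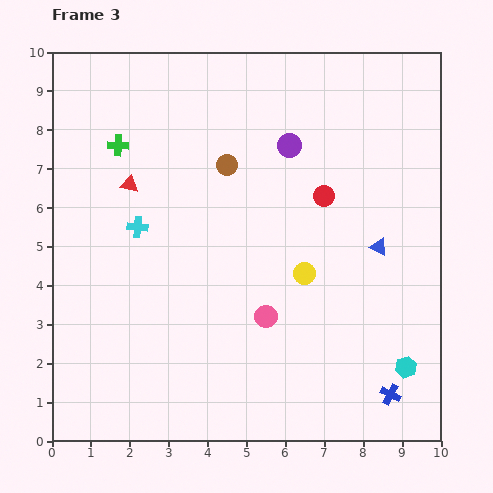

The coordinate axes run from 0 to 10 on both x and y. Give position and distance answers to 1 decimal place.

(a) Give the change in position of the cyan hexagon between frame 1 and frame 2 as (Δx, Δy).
(0.9, -0.5)

The cyan hexagon was at (7.3, 2.9) in frame 1 and (8.2, 2.4) in frame 2.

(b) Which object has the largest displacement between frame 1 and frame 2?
the pink circle

(moved 4.0; next 3.5)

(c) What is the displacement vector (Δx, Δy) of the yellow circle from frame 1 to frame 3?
(4.9, -1.2)

The yellow circle was at (1.6, 5.5) in frame 1 and (6.5, 4.3) in frame 3.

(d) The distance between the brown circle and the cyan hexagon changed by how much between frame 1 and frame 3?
+2.0

Distance in frame 1: 4.9. Distance in frame 3: 6.9.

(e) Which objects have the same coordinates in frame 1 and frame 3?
the green cross, the blue triangle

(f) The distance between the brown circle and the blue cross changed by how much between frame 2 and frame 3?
+1.3

Distance in frame 2: 5.9. Distance in frame 3: 7.2.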